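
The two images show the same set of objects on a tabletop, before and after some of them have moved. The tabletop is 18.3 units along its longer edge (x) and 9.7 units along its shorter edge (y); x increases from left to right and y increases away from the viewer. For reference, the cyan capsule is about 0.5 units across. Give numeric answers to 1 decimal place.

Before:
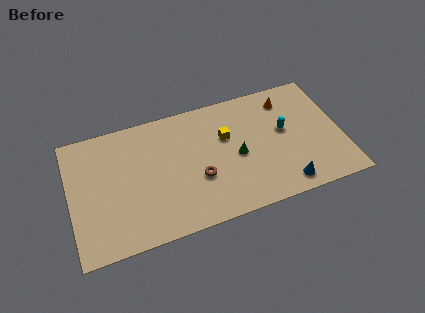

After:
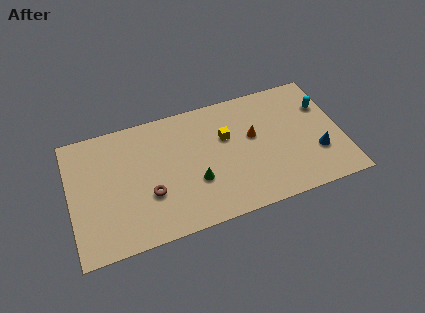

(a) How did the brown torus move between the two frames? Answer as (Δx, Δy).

(-3.3, -0.2)

From the two frames, the brown torus sits at roughly (8.5, 3.6) before and (5.2, 3.4) after.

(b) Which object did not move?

the yellow cube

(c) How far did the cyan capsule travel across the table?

3.0

From (14.5, 5.5) to (17.3, 6.7), the cyan capsule covered √(2.8² + 1.2²) ≈ 3.0 units.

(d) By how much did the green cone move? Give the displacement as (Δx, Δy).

(-2.9, -1.1)

The green cone started near (11.2, 4.5) and ended near (8.3, 3.4).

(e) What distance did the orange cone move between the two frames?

3.3

The orange cone was near (14.9, 7.9) before and (12.4, 5.7) after, so it travelled √(2.5² + 2.2²) ≈ 3.3 units.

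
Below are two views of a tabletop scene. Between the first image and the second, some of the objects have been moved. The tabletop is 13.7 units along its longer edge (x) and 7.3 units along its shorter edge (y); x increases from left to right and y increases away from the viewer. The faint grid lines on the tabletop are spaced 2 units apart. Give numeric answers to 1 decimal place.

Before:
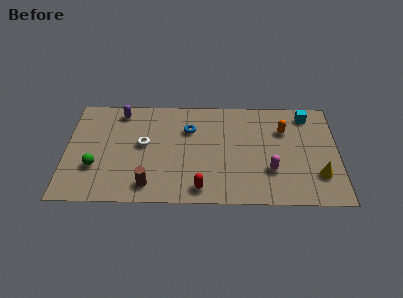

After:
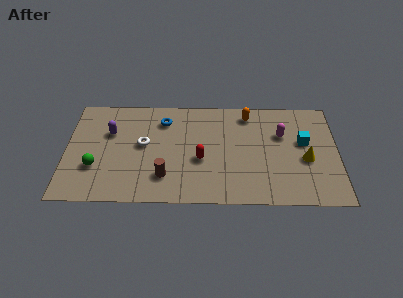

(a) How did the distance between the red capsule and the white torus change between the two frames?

-1.1

The distance was about 4.2 in the first image and 3.1 in the second, so they moved 1.1 units closer together.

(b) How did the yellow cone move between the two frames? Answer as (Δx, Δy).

(-0.6, 1.1)

From the two frames, the yellow cone sits at roughly (12.7, 2.0) before and (12.1, 3.1) after.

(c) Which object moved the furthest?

the magenta capsule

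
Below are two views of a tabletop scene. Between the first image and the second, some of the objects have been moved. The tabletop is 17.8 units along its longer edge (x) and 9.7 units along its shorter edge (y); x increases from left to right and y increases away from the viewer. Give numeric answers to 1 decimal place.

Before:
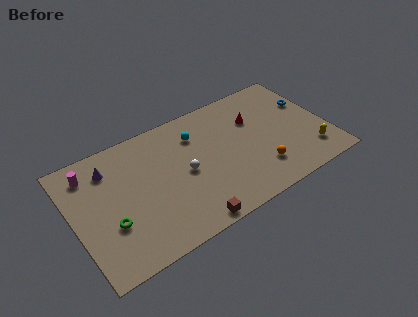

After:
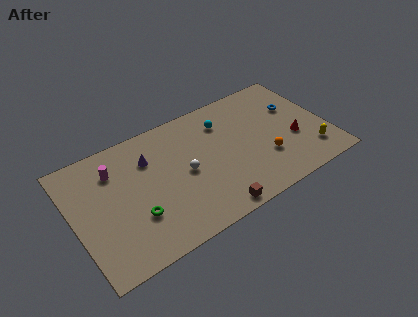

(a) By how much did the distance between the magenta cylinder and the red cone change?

+1.2

Before: roughly 11.6 units apart; after: 12.8. That's 1.2 units further apart.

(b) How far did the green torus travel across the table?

1.7

The green torus moved from about (2.3, 3.4) to (4.0, 3.1), a distance of √(1.7² + 0.3²) ≈ 1.7.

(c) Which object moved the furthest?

the red cone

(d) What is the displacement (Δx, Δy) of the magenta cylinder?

(1.6, -0.6)

The magenta cylinder started near (1.5, 7.9) and ended near (3.1, 7.3).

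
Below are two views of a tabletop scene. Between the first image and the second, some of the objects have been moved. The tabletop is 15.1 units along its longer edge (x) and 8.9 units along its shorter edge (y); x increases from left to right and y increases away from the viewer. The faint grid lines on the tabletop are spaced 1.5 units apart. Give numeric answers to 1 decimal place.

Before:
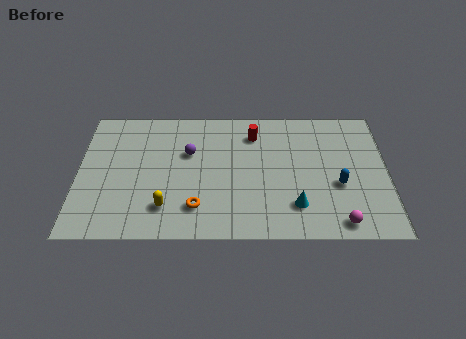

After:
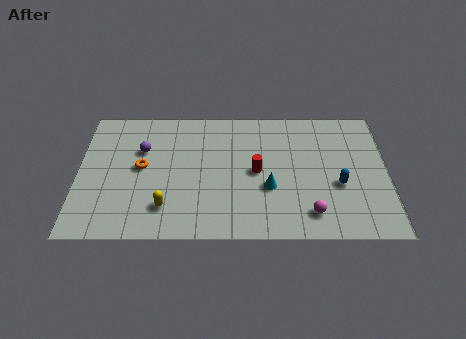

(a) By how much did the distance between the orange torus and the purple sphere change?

-2.5

Before: roughly 3.7 units apart; after: 1.2. That's 2.5 units closer together.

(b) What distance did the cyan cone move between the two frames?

1.8

From (10.6, 2.1) to (9.3, 3.3), the cyan cone covered √(1.3² + 1.2²) ≈ 1.8 units.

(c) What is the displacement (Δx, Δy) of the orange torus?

(-2.7, 2.7)

The orange torus was at about (5.8, 2.0) and moved to about (3.1, 4.7).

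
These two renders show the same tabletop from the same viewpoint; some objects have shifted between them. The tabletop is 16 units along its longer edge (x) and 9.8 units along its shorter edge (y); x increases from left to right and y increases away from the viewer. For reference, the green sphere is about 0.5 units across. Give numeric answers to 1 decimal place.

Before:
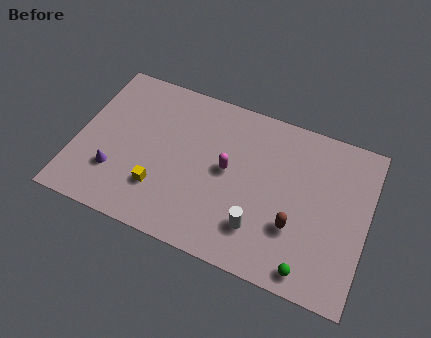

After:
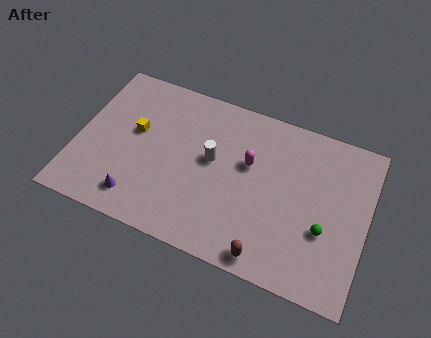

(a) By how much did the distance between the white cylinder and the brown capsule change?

+3.7

The distance was about 2.1 in the first image and 5.8 in the second, so they moved 3.7 units further apart.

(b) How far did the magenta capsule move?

1.4

The magenta capsule was near (8.3, 5.2) before and (9.4, 6.0) after, so it travelled √(1.1² + 0.8²) ≈ 1.4 units.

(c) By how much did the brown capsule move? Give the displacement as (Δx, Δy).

(-1.2, -2.2)

The brown capsule started near (12.2, 3.2) and ended near (11.0, 1.0).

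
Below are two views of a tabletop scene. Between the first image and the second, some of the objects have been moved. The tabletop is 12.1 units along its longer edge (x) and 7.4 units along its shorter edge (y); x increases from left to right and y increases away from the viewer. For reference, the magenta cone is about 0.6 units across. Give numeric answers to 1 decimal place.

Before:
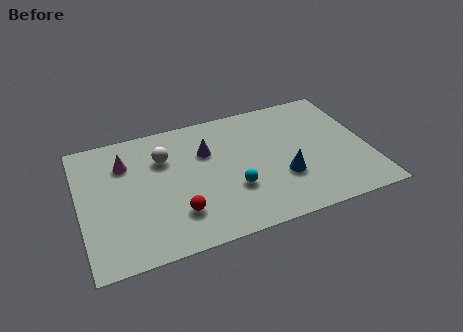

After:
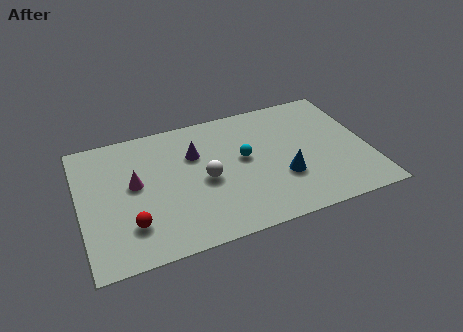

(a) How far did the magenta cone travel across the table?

1.3

The magenta cone moved from about (2.0, 5.4) to (2.3, 4.1), a distance of √(0.3² + 1.3²) ≈ 1.3.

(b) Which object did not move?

the blue cone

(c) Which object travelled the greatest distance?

the white sphere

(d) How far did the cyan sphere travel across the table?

1.7

The cyan sphere moved from about (6.3, 2.5) to (6.9, 4.1), a distance of √(0.6² + 1.6²) ≈ 1.7.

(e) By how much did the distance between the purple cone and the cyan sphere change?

-0.5

The distance was about 2.7 in the first image and 2.2 in the second, so they moved 0.5 units closer together.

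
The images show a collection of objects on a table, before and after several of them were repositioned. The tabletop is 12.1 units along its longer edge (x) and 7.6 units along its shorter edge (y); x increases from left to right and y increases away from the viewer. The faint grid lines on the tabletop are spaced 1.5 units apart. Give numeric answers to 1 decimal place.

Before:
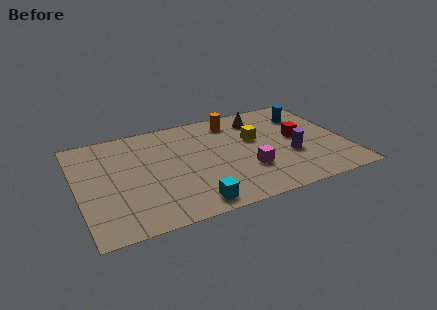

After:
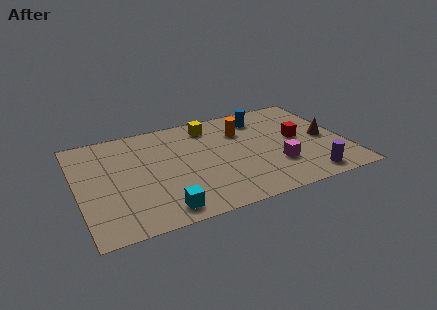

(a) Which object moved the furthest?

the brown cone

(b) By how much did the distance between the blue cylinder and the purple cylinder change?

+2.2

The distance was about 3.1 in the first image and 5.3 in the second, so they moved 2.2 units further apart.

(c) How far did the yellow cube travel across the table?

2.5

From (8.1, 4.6) to (6.2, 6.3), the yellow cube covered √(1.9² + 1.7²) ≈ 2.5 units.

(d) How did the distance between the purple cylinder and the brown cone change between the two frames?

-0.6

They were about 3.4 units apart before and 2.8 after — 0.6 units closer together.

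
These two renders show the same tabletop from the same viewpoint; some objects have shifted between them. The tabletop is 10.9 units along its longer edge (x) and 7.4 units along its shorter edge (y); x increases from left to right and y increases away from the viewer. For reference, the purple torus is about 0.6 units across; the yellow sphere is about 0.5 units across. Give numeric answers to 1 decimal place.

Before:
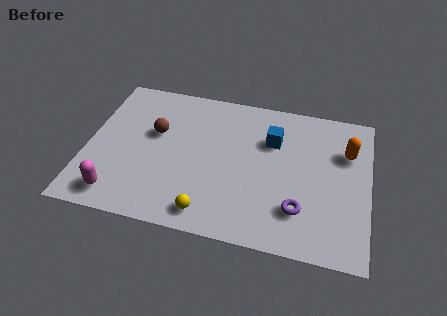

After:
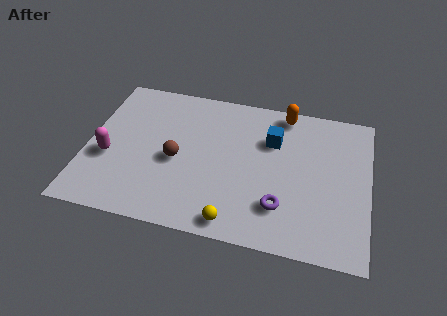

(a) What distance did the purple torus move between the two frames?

0.7

From (8.3, 1.9) to (7.6, 1.9), the purple torus covered √(0.7² + 0.0²) ≈ 0.7 units.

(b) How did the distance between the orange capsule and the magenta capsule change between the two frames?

-1.9

Before: roughly 9.5 units apart; after: 7.6. That's 1.9 units closer together.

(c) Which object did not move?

the blue cube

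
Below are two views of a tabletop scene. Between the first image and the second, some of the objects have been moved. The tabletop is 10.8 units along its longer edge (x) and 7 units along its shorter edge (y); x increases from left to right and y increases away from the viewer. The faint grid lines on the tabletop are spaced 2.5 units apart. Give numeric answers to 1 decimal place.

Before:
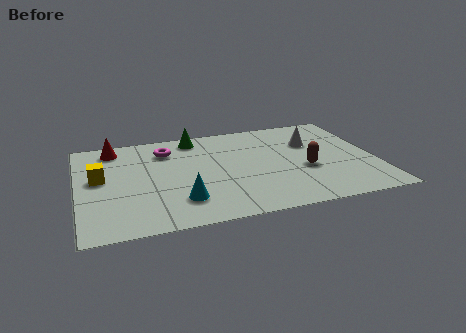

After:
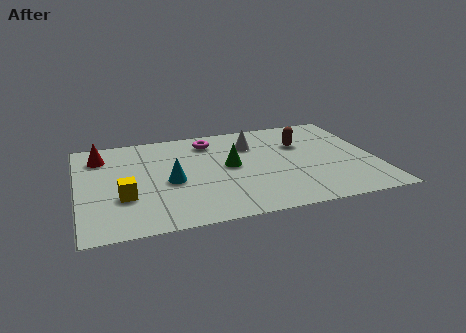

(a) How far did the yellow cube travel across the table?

1.7

The yellow cube was near (0.8, 3.9) before and (1.6, 2.4) after, so it travelled √(0.8² + 1.5²) ≈ 1.7 units.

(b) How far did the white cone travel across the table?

2.2

The white cone moved from about (8.6, 4.7) to (6.4, 5.1), a distance of √(2.2² + 0.4²) ≈ 2.2.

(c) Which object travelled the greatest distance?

the green cone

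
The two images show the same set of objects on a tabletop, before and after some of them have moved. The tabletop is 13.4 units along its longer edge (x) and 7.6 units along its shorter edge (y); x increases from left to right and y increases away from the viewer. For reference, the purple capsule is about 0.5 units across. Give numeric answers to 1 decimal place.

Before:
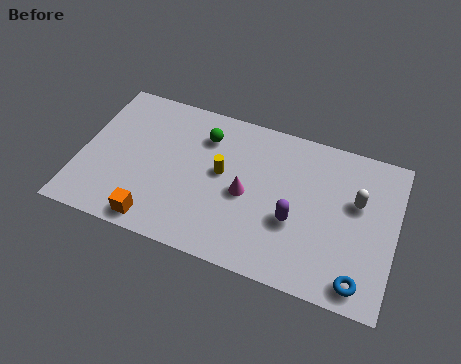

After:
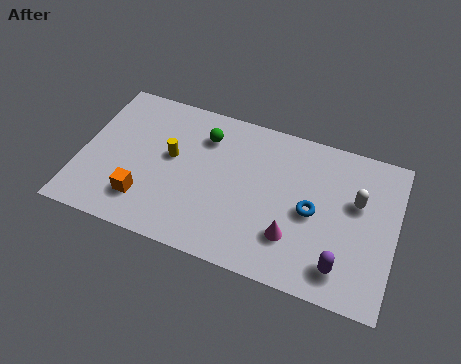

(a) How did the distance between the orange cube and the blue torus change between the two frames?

-1.4

They were about 8.6 units apart before and 7.2 after — 1.4 units closer together.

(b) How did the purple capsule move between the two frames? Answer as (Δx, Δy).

(2.1, -1.5)

The purple capsule was at about (9.2, 2.9) and moved to about (11.3, 1.4).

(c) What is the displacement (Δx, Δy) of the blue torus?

(-2.2, 2.6)

From the two frames, the blue torus sits at roughly (12.1, 1.0) before and (9.9, 3.6) after.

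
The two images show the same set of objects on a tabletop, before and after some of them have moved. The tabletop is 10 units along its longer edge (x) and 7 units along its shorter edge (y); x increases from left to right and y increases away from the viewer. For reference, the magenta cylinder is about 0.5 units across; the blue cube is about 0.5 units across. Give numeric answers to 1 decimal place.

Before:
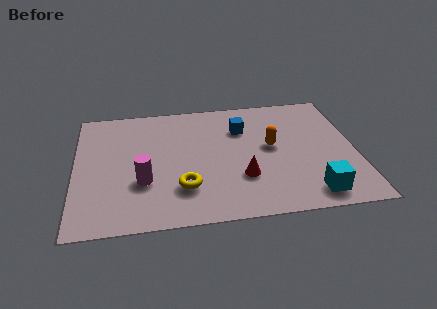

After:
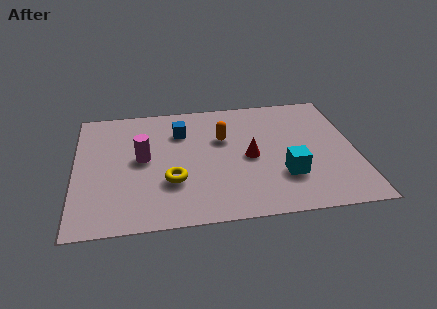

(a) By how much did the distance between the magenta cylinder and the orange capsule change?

-1.8

Before: roughly 4.8 units apart; after: 3.0. That's 1.8 units closer together.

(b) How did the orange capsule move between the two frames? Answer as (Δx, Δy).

(-1.7, 0.7)

The orange capsule was at about (7.0, 3.8) and moved to about (5.3, 4.5).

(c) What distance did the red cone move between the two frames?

1.1

The red cone moved from about (5.9, 2.2) to (6.2, 3.3), a distance of √(0.3² + 1.1²) ≈ 1.1.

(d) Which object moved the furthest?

the blue cube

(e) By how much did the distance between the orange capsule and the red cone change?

-0.4

They were about 1.9 units apart before and 1.5 after — 0.4 units closer together.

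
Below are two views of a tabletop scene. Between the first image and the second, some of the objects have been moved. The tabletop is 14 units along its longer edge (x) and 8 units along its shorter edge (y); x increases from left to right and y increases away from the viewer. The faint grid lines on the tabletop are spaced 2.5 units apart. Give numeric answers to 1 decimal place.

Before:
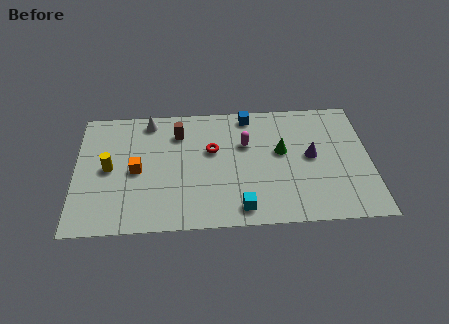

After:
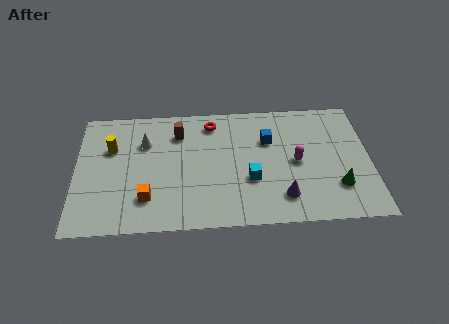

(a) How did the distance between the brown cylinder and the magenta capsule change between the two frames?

+2.7

Before: roughly 3.3 units apart; after: 6.0. That's 2.7 units further apart.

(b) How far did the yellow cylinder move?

1.3

From (1.6, 4.0) to (1.7, 5.3), the yellow cylinder covered √(0.1² + 1.3²) ≈ 1.3 units.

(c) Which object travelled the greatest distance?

the green cone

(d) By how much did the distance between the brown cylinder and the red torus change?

-0.3

They were about 2.0 units apart before and 1.7 after — 0.3 units closer together.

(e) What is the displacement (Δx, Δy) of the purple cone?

(-1.4, -2.5)

The purple cone started near (11.2, 4.2) and ended near (9.8, 1.7).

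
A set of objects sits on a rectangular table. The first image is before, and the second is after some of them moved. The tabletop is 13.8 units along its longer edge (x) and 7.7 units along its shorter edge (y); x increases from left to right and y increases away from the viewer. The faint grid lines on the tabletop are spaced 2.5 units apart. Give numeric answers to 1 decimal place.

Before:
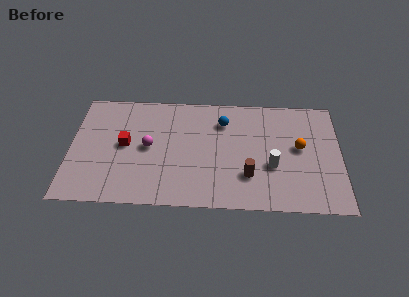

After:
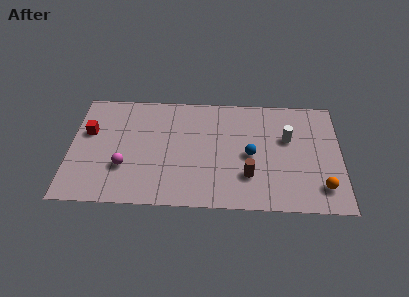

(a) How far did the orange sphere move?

2.8

The orange sphere moved from about (11.7, 4.2) to (12.8, 1.6), a distance of √(1.1² + 2.6²) ≈ 2.8.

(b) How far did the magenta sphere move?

1.8

The magenta sphere moved from about (4.0, 3.9) to (2.8, 2.5), a distance of √(1.2² + 1.4²) ≈ 1.8.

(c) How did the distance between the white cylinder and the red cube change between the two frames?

+2.6

The distance was about 7.6 in the first image and 10.2 in the second, so they moved 2.6 units further apart.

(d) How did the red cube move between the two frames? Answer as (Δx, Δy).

(-1.9, 0.8)

From the two frames, the red cube sits at roughly (2.8, 4.0) before and (0.9, 4.8) after.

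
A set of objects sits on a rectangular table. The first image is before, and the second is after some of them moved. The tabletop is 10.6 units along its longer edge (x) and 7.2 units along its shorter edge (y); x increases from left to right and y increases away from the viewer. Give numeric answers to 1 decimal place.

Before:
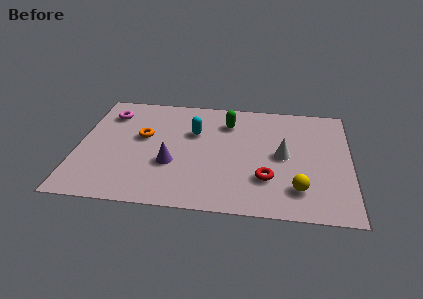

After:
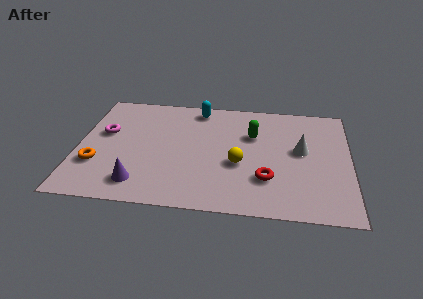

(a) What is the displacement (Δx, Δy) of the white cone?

(0.7, 0.4)

From the two frames, the white cone sits at roughly (8.0, 3.6) before and (8.7, 4.0) after.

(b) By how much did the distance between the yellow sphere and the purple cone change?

-0.9

The distance was about 5.0 in the first image and 4.1 in the second, so they moved 0.9 units closer together.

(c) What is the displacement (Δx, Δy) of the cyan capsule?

(0.1, 1.6)

From the two frames, the cyan capsule sits at roughly (4.5, 4.7) before and (4.6, 6.3) after.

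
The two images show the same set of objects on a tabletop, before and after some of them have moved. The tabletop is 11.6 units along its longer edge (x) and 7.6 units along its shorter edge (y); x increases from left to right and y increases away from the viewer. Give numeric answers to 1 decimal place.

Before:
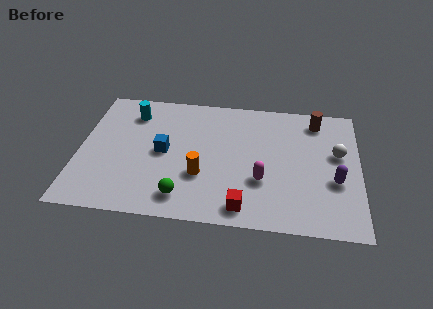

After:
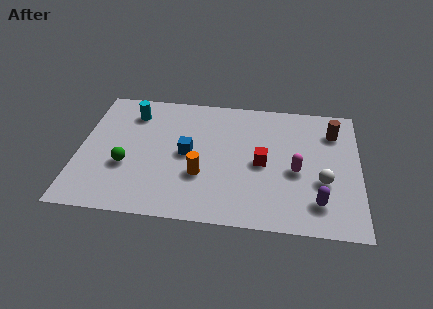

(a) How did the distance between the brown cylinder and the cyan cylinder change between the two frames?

+0.7

Before: roughly 7.7 units apart; after: 8.4. That's 0.7 units further apart.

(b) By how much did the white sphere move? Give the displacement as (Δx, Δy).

(-0.6, -1.7)

The white sphere was at about (10.7, 4.5) and moved to about (10.1, 2.8).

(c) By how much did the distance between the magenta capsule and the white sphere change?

-2.4

They were about 3.6 units apart before and 1.2 after — 2.4 units closer together.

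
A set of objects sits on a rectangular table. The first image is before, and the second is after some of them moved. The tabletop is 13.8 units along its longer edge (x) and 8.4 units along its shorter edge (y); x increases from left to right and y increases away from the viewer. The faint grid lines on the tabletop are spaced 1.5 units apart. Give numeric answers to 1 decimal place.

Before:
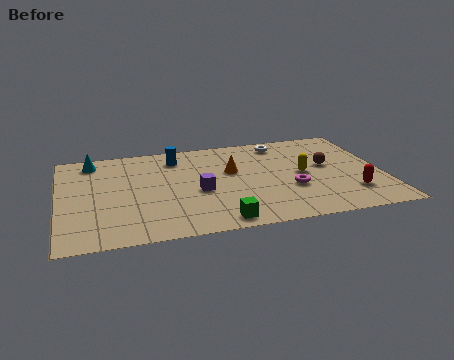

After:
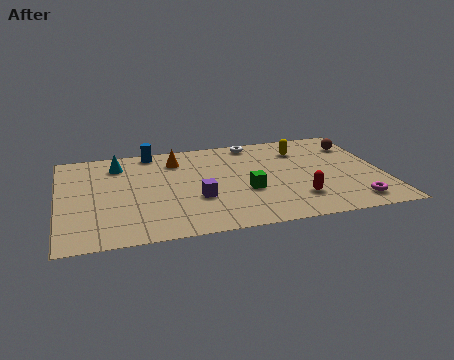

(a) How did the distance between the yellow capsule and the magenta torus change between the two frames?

+4.1

Before: roughly 1.3 units apart; after: 5.4. That's 4.1 units further apart.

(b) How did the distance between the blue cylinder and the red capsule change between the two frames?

-0.5

Before: roughly 8.6 units apart; after: 8.1. That's 0.5 units closer together.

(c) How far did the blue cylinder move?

1.3

The blue cylinder moved from about (5.1, 6.8) to (4.1, 7.6), a distance of √(1.0² + 0.8²) ≈ 1.3.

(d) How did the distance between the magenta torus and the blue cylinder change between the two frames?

+4.3

Before: roughly 6.0 units apart; after: 10.3. That's 4.3 units further apart.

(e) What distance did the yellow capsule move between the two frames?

2.2

The yellow capsule was near (10.4, 4.2) before and (10.5, 6.4) after, so it travelled √(0.1² + 2.2²) ≈ 2.2 units.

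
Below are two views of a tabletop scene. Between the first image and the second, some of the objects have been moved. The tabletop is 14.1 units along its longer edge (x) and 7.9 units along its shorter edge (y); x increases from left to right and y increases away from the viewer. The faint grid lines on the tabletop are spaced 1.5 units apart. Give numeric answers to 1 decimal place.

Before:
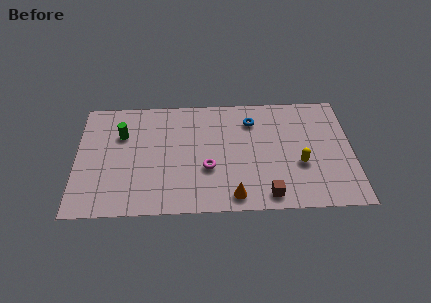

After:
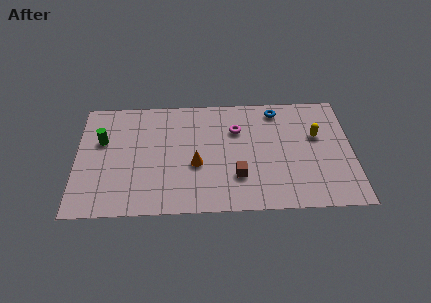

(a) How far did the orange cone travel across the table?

2.9

The orange cone was near (8.0, 1.0) before and (6.1, 3.2) after, so it travelled √(1.9² + 2.2²) ≈ 2.9 units.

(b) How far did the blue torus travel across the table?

1.5

From (9.0, 6.1) to (10.3, 6.8), the blue torus covered √(1.3² + 0.7²) ≈ 1.5 units.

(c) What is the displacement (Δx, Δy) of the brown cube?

(-1.5, 1.3)

The brown cube was at about (9.7, 1.0) and moved to about (8.2, 2.3).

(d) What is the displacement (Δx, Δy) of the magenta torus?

(1.5, 2.6)

The magenta torus started near (6.7, 2.9) and ended near (8.2, 5.5).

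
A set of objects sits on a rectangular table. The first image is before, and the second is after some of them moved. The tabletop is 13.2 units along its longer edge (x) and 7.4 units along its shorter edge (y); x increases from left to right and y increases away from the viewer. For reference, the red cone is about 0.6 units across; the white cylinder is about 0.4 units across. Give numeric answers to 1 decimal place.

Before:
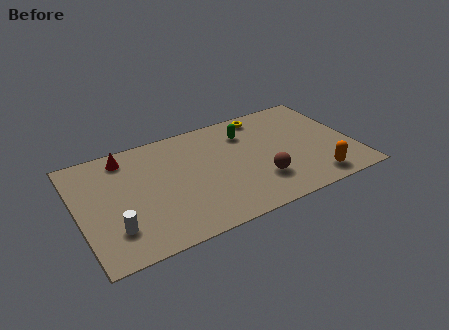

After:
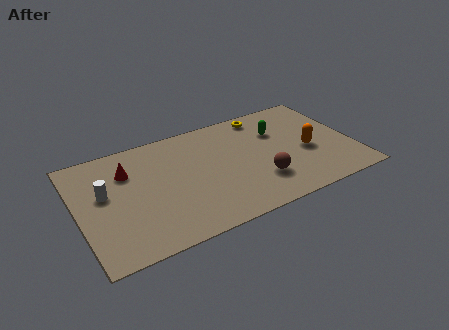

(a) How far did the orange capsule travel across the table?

2.1

From (11.0, 1.1) to (11.0, 3.2), the orange capsule covered √(0.0² + 2.1²) ≈ 2.1 units.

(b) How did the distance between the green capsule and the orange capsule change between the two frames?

-3.0

They were about 5.2 units apart before and 2.2 after — 3.0 units closer together.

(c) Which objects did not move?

the brown sphere and the yellow torus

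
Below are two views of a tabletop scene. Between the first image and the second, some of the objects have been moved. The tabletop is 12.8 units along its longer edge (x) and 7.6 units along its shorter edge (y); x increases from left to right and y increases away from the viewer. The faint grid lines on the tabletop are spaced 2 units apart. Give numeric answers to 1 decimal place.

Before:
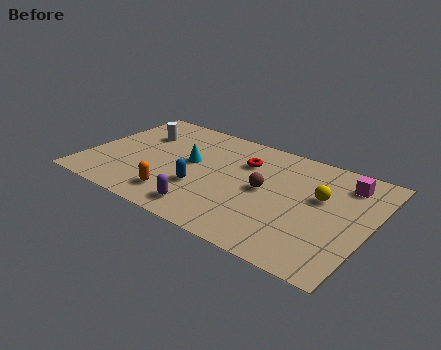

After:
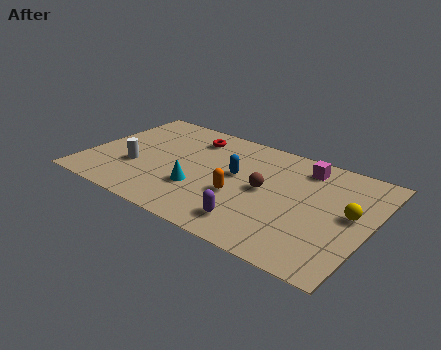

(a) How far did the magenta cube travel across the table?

1.9

The magenta cube was near (11.4, 6.1) before and (9.5, 6.3) after, so it travelled √(1.9² + 0.2²) ≈ 1.9 units.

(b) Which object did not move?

the brown sphere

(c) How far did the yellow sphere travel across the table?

1.5

The yellow sphere moved from about (10.5, 4.6) to (11.9, 4.1), a distance of √(1.4² + 0.5²) ≈ 1.5.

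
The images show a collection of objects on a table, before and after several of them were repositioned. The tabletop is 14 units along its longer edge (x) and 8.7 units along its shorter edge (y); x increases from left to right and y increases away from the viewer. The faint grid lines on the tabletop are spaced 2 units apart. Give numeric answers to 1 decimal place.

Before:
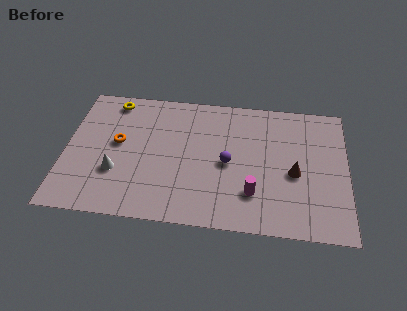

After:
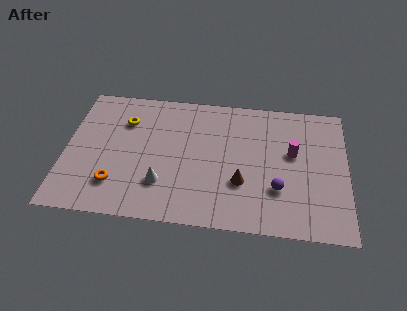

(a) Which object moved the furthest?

the magenta cylinder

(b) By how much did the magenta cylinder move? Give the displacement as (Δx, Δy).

(1.9, 2.8)

The magenta cylinder was at about (9.4, 2.3) and moved to about (11.3, 5.1).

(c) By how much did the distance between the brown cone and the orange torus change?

-2.6

Before: roughly 8.9 units apart; after: 6.3. That's 2.6 units closer together.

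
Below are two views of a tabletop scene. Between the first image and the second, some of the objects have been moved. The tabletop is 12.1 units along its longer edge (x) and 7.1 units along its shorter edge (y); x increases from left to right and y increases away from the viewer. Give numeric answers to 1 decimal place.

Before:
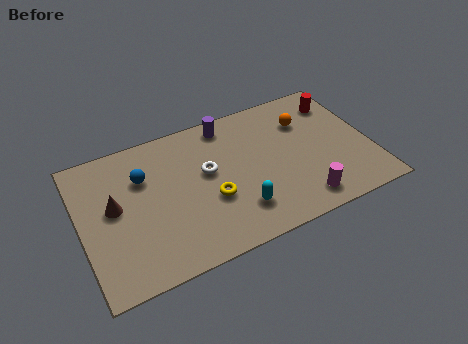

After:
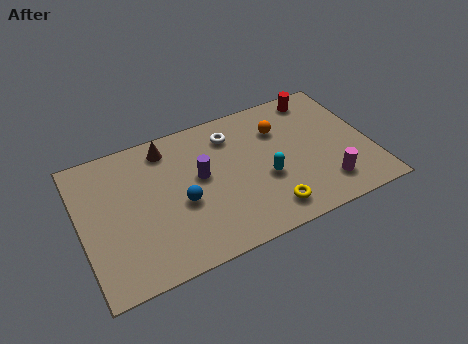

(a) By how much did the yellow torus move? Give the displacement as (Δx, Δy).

(2.2, -1.5)

The yellow torus started near (5.3, 2.7) and ended near (7.5, 1.2).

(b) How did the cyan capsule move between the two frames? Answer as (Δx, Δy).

(1.3, 1.1)

From the two frames, the cyan capsule sits at roughly (6.3, 1.7) before and (7.6, 2.8) after.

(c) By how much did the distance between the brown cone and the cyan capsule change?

-0.4

They were about 5.4 units apart before and 5.0 after — 0.4 units closer together.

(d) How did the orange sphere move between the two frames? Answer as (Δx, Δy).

(-1.1, 0.0)

From the two frames, the orange sphere sits at roughly (9.6, 5.1) before and (8.5, 5.1) after.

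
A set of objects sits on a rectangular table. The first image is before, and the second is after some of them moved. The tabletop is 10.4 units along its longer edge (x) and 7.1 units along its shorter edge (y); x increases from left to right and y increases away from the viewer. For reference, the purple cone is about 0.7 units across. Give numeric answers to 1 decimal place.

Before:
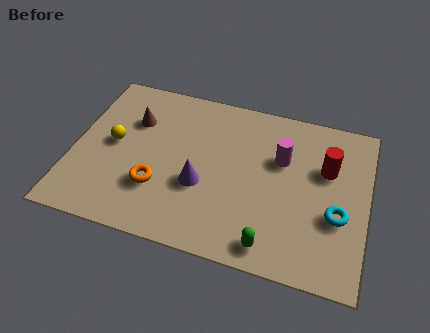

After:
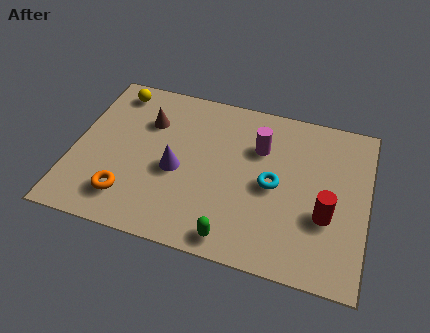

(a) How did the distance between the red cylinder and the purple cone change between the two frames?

+0.6

The distance was about 4.7 in the first image and 5.3 in the second, so they moved 0.6 units further apart.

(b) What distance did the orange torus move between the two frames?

1.2

The orange torus moved from about (3.1, 2.2) to (2.1, 1.5), a distance of √(1.0² + 0.7²) ≈ 1.2.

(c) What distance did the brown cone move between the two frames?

0.5

The brown cone was near (2.0, 4.9) before and (2.5, 5.0) after, so it travelled √(0.5² + 0.1²) ≈ 0.5 units.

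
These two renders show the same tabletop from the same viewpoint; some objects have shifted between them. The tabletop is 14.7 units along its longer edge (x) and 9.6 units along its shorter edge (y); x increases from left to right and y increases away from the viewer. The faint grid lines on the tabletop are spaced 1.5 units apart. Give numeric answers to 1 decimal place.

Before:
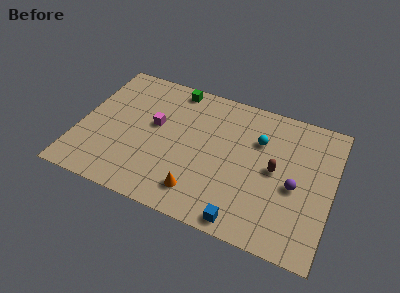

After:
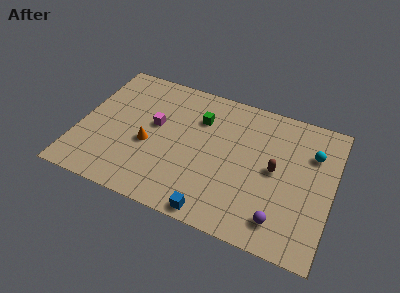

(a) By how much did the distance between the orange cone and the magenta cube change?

-3.3

They were about 4.8 units apart before and 1.5 after — 3.3 units closer together.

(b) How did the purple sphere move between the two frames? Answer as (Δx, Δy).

(-0.6, -2.5)

The purple sphere started near (12.6, 4.2) and ended near (12.0, 1.7).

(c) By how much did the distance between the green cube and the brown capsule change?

-2.3

Before: roughly 7.3 units apart; after: 5.0. That's 2.3 units closer together.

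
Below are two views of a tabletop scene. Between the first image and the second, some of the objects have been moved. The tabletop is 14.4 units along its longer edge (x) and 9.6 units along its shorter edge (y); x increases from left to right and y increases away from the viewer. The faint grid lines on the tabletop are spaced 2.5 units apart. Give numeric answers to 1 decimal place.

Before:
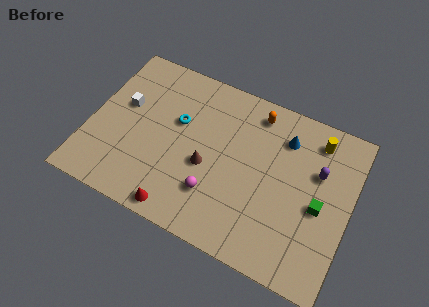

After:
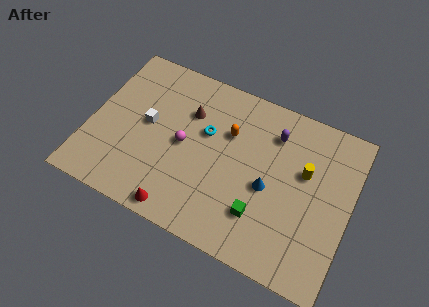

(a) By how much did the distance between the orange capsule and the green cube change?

-1.1

They were about 5.6 units apart before and 4.5 after — 1.1 units closer together.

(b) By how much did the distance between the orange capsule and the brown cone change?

-2.4

Before: roughly 4.7 units apart; after: 2.3. That's 2.4 units closer together.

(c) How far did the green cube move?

3.5

From (12.8, 4.3) to (9.8, 2.5), the green cube covered √(3.0² + 1.8²) ≈ 3.5 units.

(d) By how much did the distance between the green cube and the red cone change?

-3.5

They were about 8.1 units apart before and 4.6 after — 3.5 units closer together.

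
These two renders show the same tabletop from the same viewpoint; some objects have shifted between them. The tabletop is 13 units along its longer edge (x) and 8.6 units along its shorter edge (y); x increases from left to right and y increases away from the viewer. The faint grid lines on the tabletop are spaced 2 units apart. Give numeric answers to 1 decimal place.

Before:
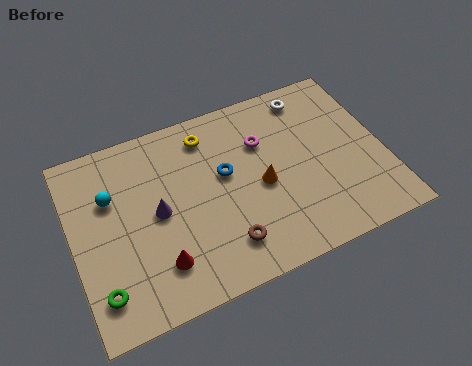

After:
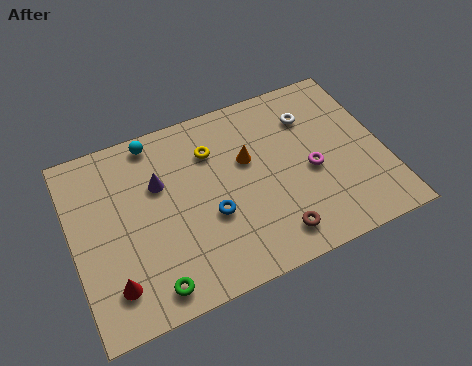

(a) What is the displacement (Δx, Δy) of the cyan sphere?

(2.0, 2.0)

The cyan sphere was at about (1.7, 5.7) and moved to about (3.7, 7.7).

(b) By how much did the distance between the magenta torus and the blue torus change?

+2.4

Before: roughly 1.9 units apart; after: 4.3. That's 2.4 units further apart.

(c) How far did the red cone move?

1.9

The red cone was near (3.3, 2.0) before and (1.4, 1.8) after, so it travelled √(1.9² + 0.2²) ≈ 1.9 units.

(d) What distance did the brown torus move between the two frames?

2.0

The brown torus was near (6.0, 1.8) before and (8.0, 1.4) after, so it travelled √(2.0² + 0.4²) ≈ 2.0 units.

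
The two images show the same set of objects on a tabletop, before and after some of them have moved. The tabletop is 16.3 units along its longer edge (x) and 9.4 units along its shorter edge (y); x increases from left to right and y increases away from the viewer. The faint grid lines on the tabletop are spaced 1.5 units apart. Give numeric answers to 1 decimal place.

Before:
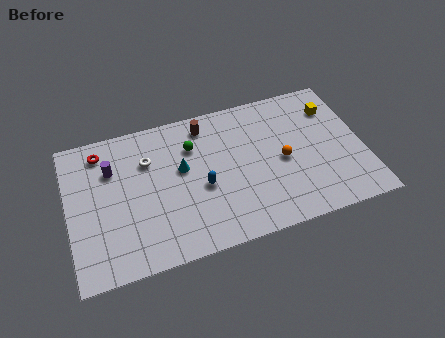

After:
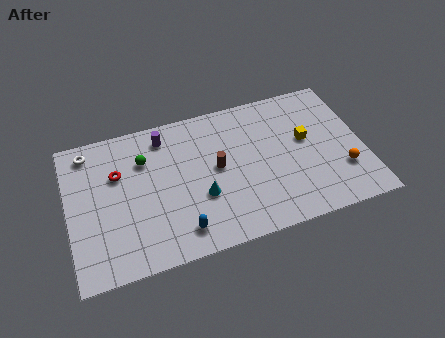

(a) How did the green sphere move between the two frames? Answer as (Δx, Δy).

(-2.7, -0.1)

The green sphere started near (7.0, 6.8) and ended near (4.3, 6.7).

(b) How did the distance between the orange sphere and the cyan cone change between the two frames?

+2.2

Before: roughly 5.6 units apart; after: 7.8. That's 2.2 units further apart.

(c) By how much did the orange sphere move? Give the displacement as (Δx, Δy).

(3.2, -1.6)

The orange sphere was at about (11.8, 4.4) and moved to about (15.0, 2.8).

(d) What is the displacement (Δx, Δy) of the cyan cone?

(0.9, -2.1)

The cyan cone was at about (6.3, 5.5) and moved to about (7.2, 3.4).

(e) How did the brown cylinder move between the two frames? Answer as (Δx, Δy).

(0.4, -3.0)

The brown cylinder started near (7.8, 8.0) and ended near (8.2, 5.0).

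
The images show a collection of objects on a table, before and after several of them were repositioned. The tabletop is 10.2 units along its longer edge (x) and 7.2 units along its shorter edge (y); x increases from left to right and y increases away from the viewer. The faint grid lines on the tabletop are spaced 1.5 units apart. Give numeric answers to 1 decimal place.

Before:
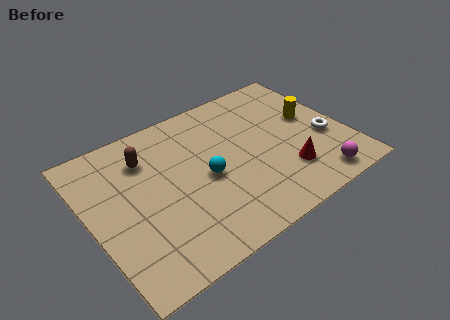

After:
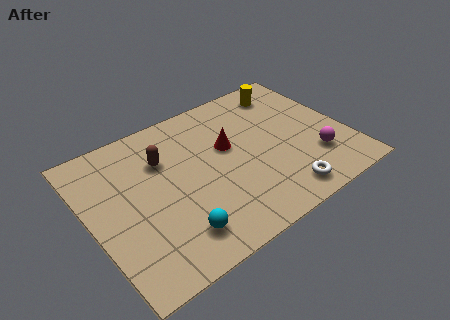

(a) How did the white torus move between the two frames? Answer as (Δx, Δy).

(-2.2, -1.8)

The white torus started near (9.3, 2.8) and ended near (7.1, 1.0).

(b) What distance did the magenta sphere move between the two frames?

1.1

The magenta sphere was near (8.5, 0.9) before and (8.7, 2.0) after, so it travelled √(0.2² + 1.1²) ≈ 1.1 units.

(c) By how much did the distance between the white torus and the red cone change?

+1.6

The distance was about 2.0 in the first image and 3.6 in the second, so they moved 1.6 units further apart.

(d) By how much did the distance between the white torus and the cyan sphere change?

-0.6

The distance was about 4.8 in the first image and 4.2 in the second, so they moved 0.6 units closer together.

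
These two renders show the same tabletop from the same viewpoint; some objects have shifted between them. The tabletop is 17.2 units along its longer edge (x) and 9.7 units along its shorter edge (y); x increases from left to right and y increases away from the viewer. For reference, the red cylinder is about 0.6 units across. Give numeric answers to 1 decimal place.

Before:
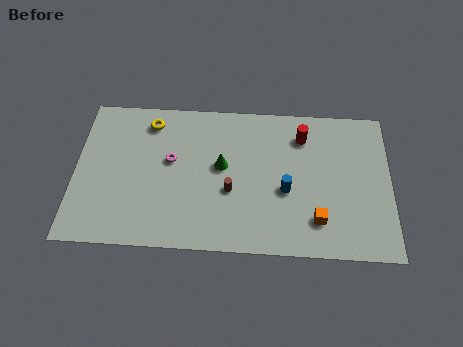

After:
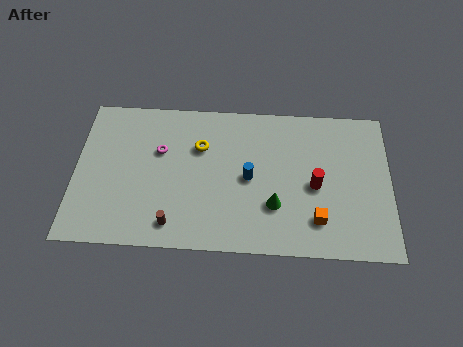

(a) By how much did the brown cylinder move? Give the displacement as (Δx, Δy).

(-3.1, -2.3)

The brown cylinder was at about (8.5, 3.8) and moved to about (5.4, 1.5).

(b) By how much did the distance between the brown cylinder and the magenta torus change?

+1.0

The distance was about 3.8 in the first image and 4.8 in the second, so they moved 1.0 units further apart.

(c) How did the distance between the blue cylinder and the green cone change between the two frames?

-1.6

The distance was about 3.8 in the first image and 2.2 in the second, so they moved 1.6 units closer together.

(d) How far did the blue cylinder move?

2.1

The blue cylinder was near (11.5, 4.0) before and (9.5, 4.7) after, so it travelled √(2.0² + 0.7²) ≈ 2.1 units.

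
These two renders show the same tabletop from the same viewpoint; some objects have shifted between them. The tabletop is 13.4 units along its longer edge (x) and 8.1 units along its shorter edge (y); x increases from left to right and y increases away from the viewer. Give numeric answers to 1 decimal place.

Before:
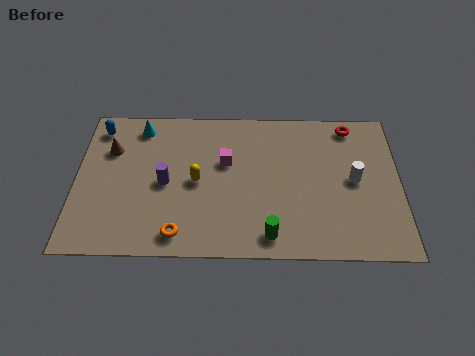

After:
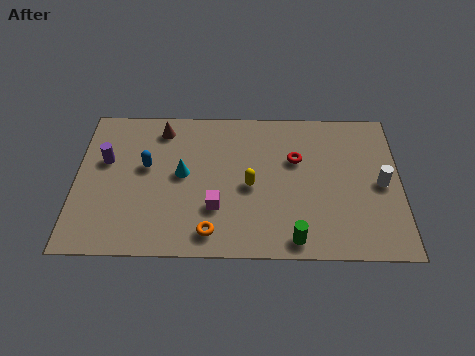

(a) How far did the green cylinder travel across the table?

1.0

The green cylinder was near (8.0, 1.1) before and (9.0, 0.9) after, so it travelled √(1.0² + 0.2²) ≈ 1.0 units.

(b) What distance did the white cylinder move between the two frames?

1.1

From (11.5, 4.1) to (12.6, 3.9), the white cylinder covered √(1.1² + 0.2²) ≈ 1.1 units.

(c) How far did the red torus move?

3.0

The red torus moved from about (11.4, 7.1) to (9.1, 5.2), a distance of √(2.3² + 1.9²) ≈ 3.0.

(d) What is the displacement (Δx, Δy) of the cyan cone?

(1.8, -2.6)

The cyan cone was at about (2.6, 6.9) and moved to about (4.4, 4.3).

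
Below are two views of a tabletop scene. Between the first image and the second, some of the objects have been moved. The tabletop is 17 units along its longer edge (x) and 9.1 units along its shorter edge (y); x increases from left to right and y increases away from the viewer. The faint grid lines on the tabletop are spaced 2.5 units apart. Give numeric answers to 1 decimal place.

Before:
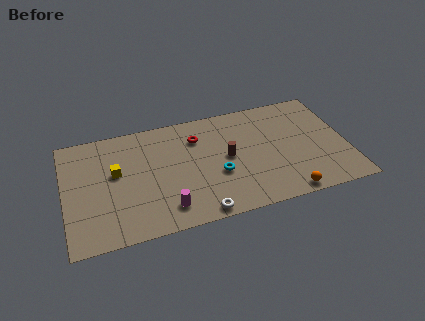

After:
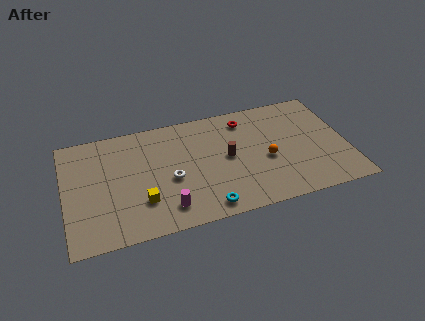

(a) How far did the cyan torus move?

2.6

The cyan torus moved from about (9.1, 3.5) to (8.2, 1.1), a distance of √(0.9² + 2.4²) ≈ 2.6.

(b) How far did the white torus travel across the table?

3.4

The white torus moved from about (7.8, 0.8) to (6.3, 3.9), a distance of √(1.5² + 3.1²) ≈ 3.4.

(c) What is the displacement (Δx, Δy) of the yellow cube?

(1.4, -2.7)

The yellow cube was at about (3.1, 5.3) and moved to about (4.5, 2.6).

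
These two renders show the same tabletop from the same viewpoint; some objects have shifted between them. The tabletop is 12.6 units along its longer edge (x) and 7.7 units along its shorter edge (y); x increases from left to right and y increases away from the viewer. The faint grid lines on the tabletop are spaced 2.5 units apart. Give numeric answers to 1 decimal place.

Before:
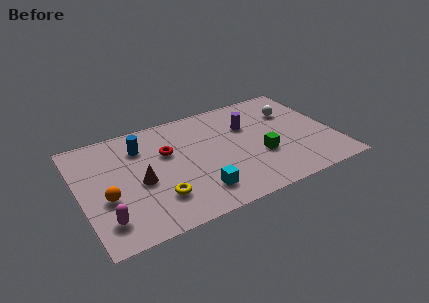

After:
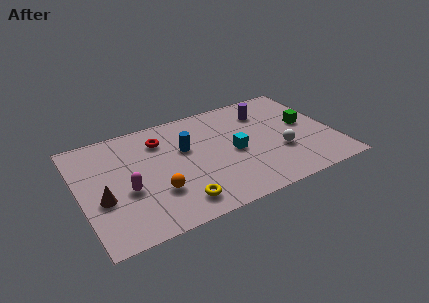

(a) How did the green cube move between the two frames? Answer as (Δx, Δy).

(2.5, 1.4)

From the two frames, the green cube sits at roughly (8.8, 2.8) before and (11.3, 4.2) after.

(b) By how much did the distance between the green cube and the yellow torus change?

+2.1

The distance was about 5.3 in the first image and 7.4 in the second, so they moved 2.1 units further apart.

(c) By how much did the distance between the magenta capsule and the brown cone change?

-1.4

The distance was about 2.6 in the first image and 1.2 in the second, so they moved 1.4 units closer together.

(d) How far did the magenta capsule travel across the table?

1.9

The magenta capsule was near (1.0, 1.6) before and (2.2, 3.1) after, so it travelled √(1.2² + 1.5²) ≈ 1.9 units.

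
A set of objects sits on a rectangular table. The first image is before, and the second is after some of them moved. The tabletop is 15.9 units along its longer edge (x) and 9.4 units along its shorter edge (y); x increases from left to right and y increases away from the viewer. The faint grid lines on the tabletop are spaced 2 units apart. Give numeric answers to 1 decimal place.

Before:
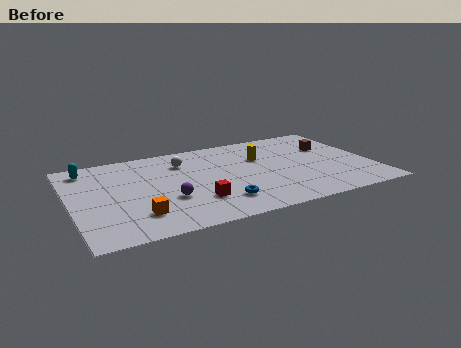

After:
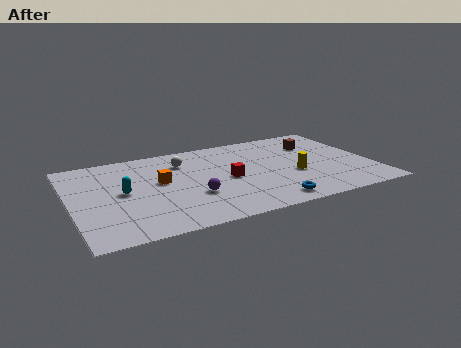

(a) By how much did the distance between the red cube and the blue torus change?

+2.4

They were about 1.3 units apart before and 3.7 after — 2.4 units further apart.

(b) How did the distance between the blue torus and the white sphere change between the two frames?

+1.9

They were about 5.2 units apart before and 7.1 after — 1.9 units further apart.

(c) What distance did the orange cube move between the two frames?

3.4

From (3.2, 2.2) to (4.7, 5.3), the orange cube covered √(1.5² + 3.1²) ≈ 3.4 units.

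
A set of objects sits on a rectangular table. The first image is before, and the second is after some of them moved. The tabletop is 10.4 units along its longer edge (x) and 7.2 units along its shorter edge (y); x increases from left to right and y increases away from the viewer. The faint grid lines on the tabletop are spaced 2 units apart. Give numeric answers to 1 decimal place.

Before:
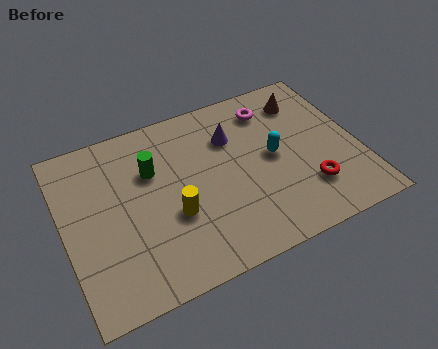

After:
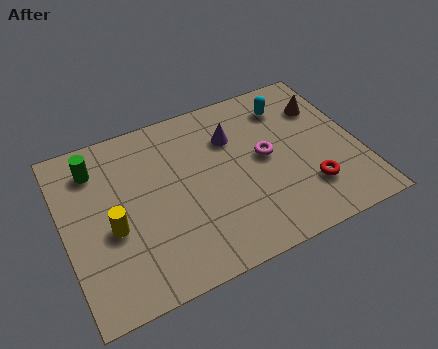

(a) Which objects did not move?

the red torus and the purple cone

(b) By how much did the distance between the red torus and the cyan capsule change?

+1.7

They were about 2.1 units apart before and 3.8 after — 1.7 units further apart.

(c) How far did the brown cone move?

0.8

The brown cone was near (8.8, 5.7) before and (9.4, 5.2) after, so it travelled √(0.6² + 0.5²) ≈ 0.8 units.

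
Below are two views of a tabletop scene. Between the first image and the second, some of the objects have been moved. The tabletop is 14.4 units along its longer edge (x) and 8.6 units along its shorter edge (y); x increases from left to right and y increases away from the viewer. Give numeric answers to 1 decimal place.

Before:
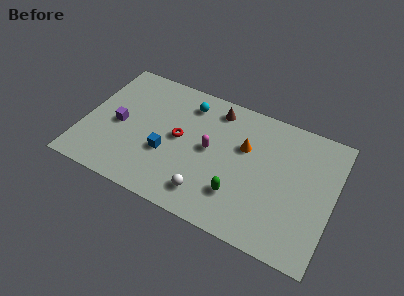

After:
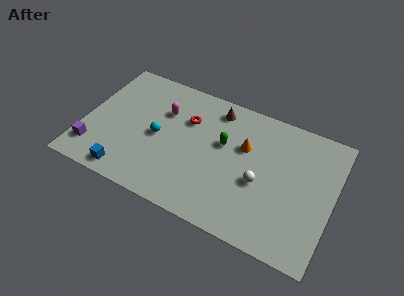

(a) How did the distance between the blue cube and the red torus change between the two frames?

+4.3

Before: roughly 1.4 units apart; after: 5.7. That's 4.3 units further apart.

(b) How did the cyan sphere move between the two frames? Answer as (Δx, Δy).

(-1.4, -2.9)

The cyan sphere started near (5.7, 7.0) and ended near (4.3, 4.1).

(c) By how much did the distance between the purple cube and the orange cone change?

+1.8

Before: roughly 7.4 units apart; after: 9.2. That's 1.8 units further apart.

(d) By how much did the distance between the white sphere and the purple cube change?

+3.7

The distance was about 6.0 in the first image and 9.7 in the second, so they moved 3.7 units further apart.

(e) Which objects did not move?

the orange cone and the brown cone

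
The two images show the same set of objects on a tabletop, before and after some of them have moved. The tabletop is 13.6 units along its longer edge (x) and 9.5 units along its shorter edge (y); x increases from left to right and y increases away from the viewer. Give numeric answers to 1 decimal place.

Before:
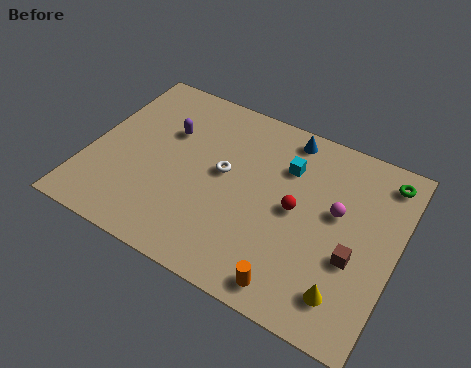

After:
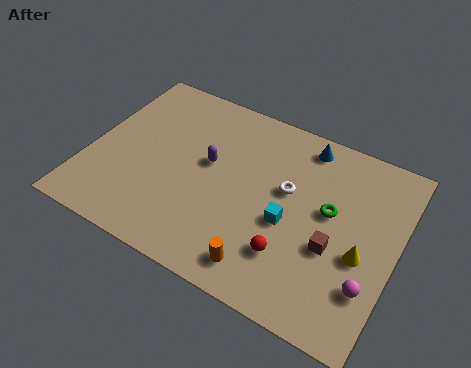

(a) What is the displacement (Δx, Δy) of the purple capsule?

(2.0, -0.9)

The purple capsule started near (3.2, 6.3) and ended near (5.2, 5.4).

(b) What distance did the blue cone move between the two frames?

0.8

The blue cone moved from about (8.3, 8.4) to (9.1, 8.3), a distance of √(0.8² + 0.1²) ≈ 0.8.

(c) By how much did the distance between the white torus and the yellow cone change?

-2.9

Before: roughly 6.8 units apart; after: 3.9. That's 2.9 units closer together.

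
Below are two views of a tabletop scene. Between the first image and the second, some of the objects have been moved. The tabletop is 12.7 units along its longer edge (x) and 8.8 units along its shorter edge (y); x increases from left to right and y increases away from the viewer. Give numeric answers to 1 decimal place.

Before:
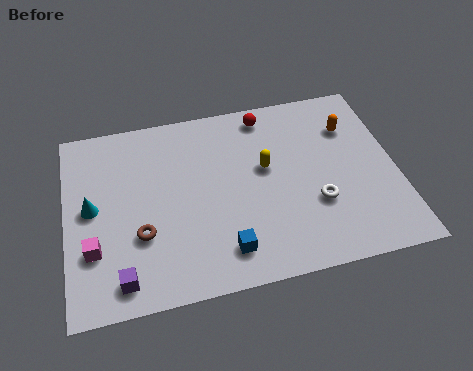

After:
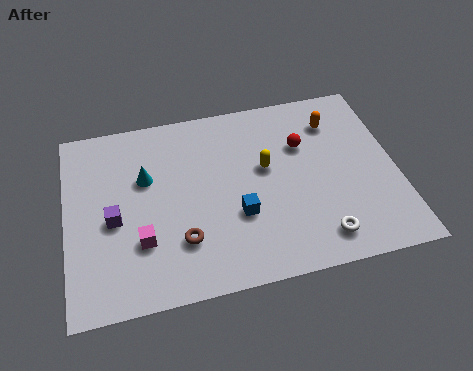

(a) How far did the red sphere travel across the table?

2.2

From (7.9, 7.7) to (9.2, 5.9), the red sphere covered √(1.3² + 1.8²) ≈ 2.2 units.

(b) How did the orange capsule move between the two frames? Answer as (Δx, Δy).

(-0.6, 0.4)

From the two frames, the orange capsule sits at roughly (11.1, 6.4) before and (10.5, 6.8) after.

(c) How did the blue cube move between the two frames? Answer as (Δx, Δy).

(0.6, 1.5)

From the two frames, the blue cube sits at roughly (5.9, 1.6) before and (6.5, 3.1) after.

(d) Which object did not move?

the yellow capsule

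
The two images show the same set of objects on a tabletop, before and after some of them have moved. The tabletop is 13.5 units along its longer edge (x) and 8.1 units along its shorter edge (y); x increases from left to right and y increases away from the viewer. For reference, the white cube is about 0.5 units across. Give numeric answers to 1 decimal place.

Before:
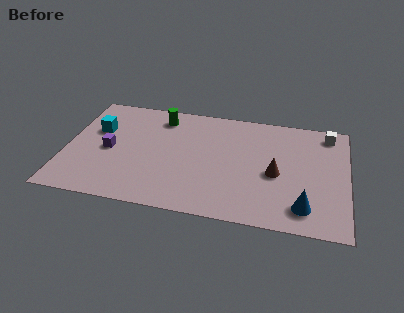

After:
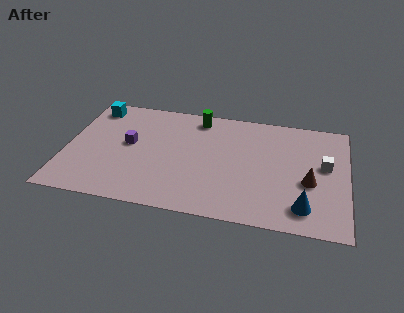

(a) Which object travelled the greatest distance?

the white cube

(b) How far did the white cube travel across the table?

2.4

The white cube was near (12.5, 7.0) before and (12.4, 4.6) after, so it travelled √(0.1² + 2.4²) ≈ 2.4 units.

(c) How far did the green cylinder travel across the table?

1.8

The green cylinder was near (4.4, 6.7) before and (6.2, 7.0) after, so it travelled √(1.8² + 0.3²) ≈ 1.8 units.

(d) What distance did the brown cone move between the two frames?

1.6

The brown cone was near (10.1, 3.6) before and (11.7, 3.3) after, so it travelled √(1.6² + 0.3²) ≈ 1.6 units.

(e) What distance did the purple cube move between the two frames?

1.1

From (2.1, 3.8) to (3.0, 4.4), the purple cube covered √(0.9² + 0.6²) ≈ 1.1 units.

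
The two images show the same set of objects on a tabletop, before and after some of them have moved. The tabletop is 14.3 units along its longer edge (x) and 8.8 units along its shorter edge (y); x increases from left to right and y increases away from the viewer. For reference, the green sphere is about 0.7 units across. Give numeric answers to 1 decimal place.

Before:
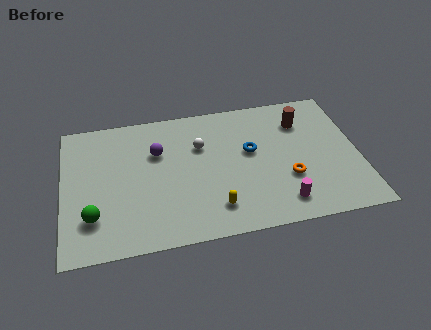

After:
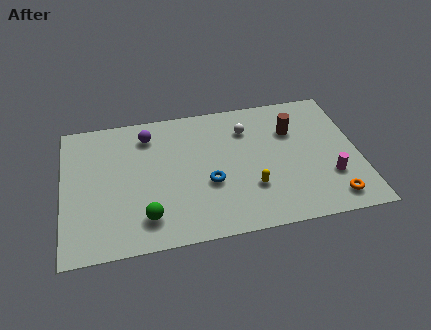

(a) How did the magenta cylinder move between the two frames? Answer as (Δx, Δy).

(2.4, 1.2)

From the two frames, the magenta cylinder sits at roughly (10.4, 1.5) before and (12.8, 2.7) after.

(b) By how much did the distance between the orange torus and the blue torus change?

+3.5

Before: roughly 2.7 units apart; after: 6.2. That's 3.5 units further apart.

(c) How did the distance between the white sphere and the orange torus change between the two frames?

+1.5

They were about 5.0 units apart before and 6.5 after — 1.5 units further apart.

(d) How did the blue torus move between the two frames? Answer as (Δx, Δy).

(-2.1, -1.7)

From the two frames, the blue torus sits at roughly (9.1, 5.1) before and (7.0, 3.4) after.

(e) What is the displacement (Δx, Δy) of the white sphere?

(2.3, 0.7)

The white sphere started near (6.7, 5.9) and ended near (9.0, 6.6).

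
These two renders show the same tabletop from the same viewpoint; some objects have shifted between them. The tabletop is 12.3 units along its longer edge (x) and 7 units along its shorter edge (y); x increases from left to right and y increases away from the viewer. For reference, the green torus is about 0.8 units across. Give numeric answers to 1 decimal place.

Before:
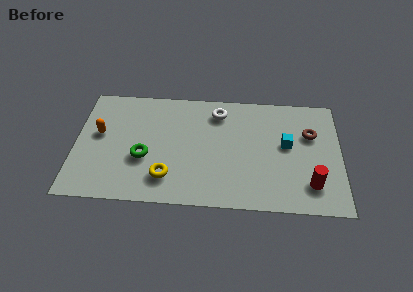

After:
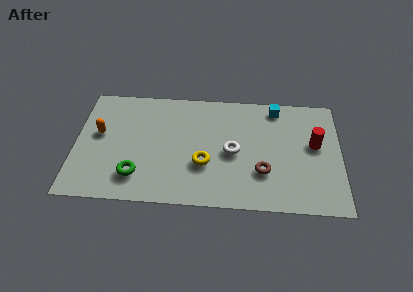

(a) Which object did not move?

the orange capsule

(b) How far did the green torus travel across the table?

1.1

The green torus was near (3.2, 2.7) before and (2.9, 1.6) after, so it travelled √(0.3² + 1.1²) ≈ 1.1 units.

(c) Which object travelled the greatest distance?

the brown torus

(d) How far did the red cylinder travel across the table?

2.4

From (10.9, 1.6) to (11.1, 4.0), the red cylinder covered √(0.2² + 2.4²) ≈ 2.4 units.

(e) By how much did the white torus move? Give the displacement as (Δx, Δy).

(0.7, -2.4)

From the two frames, the white torus sits at roughly (6.6, 5.7) before and (7.3, 3.3) after.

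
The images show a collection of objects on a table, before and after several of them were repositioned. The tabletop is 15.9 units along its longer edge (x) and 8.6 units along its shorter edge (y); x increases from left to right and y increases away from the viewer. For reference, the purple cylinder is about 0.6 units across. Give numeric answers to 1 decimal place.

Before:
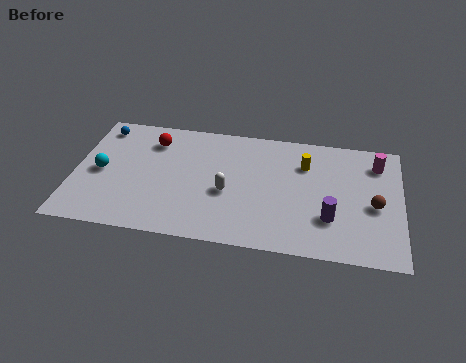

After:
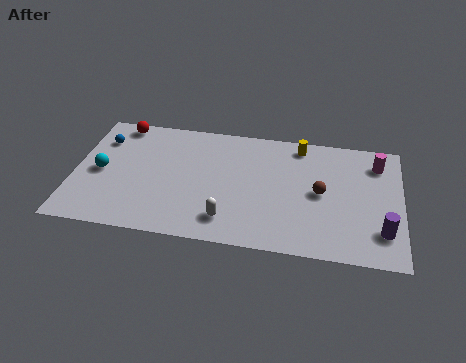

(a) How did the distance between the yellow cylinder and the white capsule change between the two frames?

+2.2

The distance was about 4.5 in the first image and 6.7 in the second, so they moved 2.2 units further apart.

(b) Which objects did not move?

the magenta cylinder and the cyan sphere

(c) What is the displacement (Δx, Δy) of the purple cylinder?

(2.5, -0.5)

From the two frames, the purple cylinder sits at roughly (12.5, 2.6) before and (15.0, 2.1) after.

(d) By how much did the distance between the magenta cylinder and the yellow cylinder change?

+0.3

They were about 3.6 units apart before and 3.9 after — 0.3 units further apart.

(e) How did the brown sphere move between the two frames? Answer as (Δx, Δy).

(-2.6, 0.5)

The brown sphere was at about (14.6, 3.8) and moved to about (12.0, 4.3).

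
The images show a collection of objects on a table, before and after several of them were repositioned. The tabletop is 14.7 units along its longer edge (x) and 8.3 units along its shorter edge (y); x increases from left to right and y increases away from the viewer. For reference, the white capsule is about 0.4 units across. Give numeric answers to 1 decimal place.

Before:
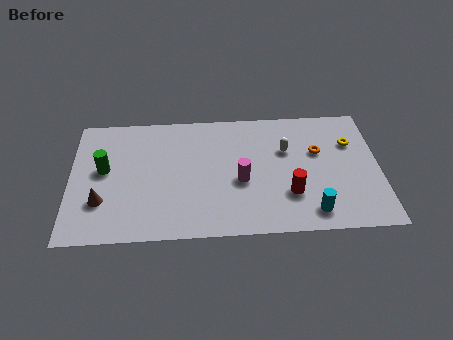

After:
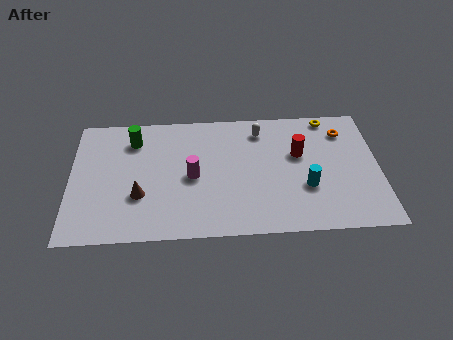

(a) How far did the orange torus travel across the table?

1.8

The orange torus moved from about (11.8, 5.2) to (13.1, 6.5), a distance of √(1.3² + 1.3²) ≈ 1.8.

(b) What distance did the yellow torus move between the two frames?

2.1

The yellow torus was near (13.4, 5.7) before and (12.4, 7.5) after, so it travelled √(1.0² + 1.8²) ≈ 2.1 units.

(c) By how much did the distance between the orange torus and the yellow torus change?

-0.5

The distance was about 1.7 in the first image and 1.2 in the second, so they moved 0.5 units closer together.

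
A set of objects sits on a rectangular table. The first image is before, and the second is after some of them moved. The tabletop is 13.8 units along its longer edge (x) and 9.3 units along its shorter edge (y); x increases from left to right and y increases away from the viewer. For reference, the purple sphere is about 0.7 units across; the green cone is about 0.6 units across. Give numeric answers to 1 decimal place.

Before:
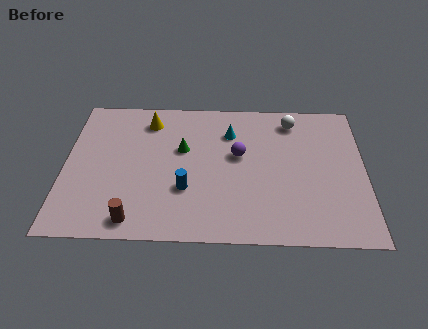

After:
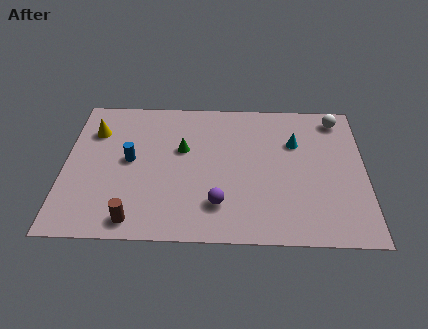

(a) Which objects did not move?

the brown cylinder and the green cone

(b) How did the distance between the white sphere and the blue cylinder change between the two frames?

+3.3

Before: roughly 6.8 units apart; after: 10.1. That's 3.3 units further apart.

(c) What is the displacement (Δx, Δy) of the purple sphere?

(-0.9, -3.2)

The purple sphere started near (8.0, 5.4) and ended near (7.1, 2.2).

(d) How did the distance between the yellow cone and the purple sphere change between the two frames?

+2.7

They were about 4.7 units apart before and 7.4 after — 2.7 units further apart.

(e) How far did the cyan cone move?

3.1

The cyan cone was near (7.6, 6.9) before and (10.6, 6.3) after, so it travelled √(3.0² + 0.6²) ≈ 3.1 units.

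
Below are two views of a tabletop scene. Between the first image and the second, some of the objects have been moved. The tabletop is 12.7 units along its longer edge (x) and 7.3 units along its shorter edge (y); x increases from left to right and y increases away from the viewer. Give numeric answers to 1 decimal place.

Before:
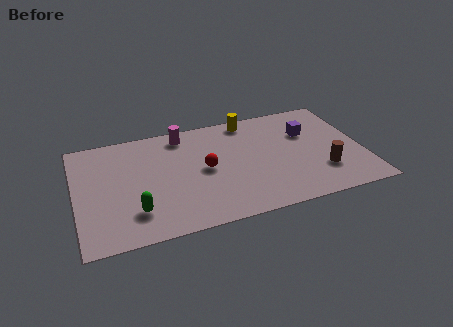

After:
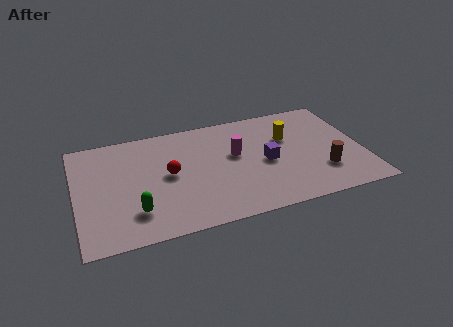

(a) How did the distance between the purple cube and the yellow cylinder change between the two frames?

-1.2

Before: roughly 3.0 units apart; after: 1.8. That's 1.2 units closer together.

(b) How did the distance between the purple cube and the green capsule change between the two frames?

-2.4

The distance was about 8.5 in the first image and 6.1 in the second, so they moved 2.4 units closer together.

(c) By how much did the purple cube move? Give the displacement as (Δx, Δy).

(-2.0, -1.5)

The purple cube was at about (10.4, 4.9) and moved to about (8.4, 3.4).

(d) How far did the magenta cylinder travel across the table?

3.0

The magenta cylinder was near (4.9, 6.3) before and (7.1, 4.3) after, so it travelled √(2.2² + 2.0²) ≈ 3.0 units.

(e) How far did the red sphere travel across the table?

1.6

The red sphere was near (5.7, 3.7) before and (4.1, 3.8) after, so it travelled √(1.6² + 0.1²) ≈ 1.6 units.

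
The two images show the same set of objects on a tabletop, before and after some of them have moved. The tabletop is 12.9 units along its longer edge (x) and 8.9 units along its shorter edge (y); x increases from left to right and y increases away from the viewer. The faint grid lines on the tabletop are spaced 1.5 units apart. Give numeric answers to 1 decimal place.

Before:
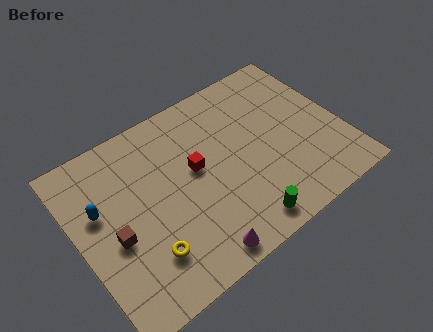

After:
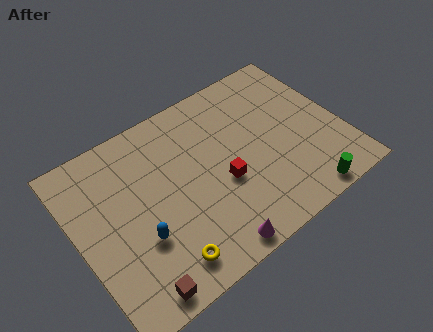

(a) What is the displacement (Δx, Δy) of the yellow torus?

(0.7, -0.8)

From the two frames, the yellow torus sits at roughly (2.8, 2.2) before and (3.5, 1.4) after.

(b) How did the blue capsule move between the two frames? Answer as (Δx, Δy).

(1.5, -2.4)

The blue capsule started near (1.2, 5.5) and ended near (2.7, 3.1).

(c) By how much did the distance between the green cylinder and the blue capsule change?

+0.4

They were about 7.5 units apart before and 7.9 after — 0.4 units further apart.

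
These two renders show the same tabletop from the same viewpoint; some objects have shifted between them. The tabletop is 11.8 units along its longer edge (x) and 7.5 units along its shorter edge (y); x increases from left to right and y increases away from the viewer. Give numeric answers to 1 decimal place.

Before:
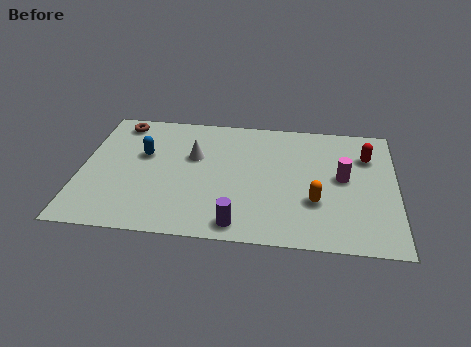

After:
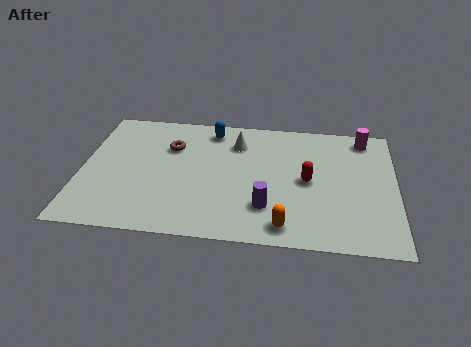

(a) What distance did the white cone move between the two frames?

1.9

From (4.2, 4.7) to (5.8, 5.7), the white cone covered √(1.6² + 1.0²) ≈ 1.9 units.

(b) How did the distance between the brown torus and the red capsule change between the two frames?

-4.1

The distance was about 9.5 in the first image and 5.4 in the second, so they moved 4.1 units closer together.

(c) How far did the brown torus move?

2.4

From (1.3, 6.5) to (3.3, 5.2), the brown torus covered √(2.0² + 1.3²) ≈ 2.4 units.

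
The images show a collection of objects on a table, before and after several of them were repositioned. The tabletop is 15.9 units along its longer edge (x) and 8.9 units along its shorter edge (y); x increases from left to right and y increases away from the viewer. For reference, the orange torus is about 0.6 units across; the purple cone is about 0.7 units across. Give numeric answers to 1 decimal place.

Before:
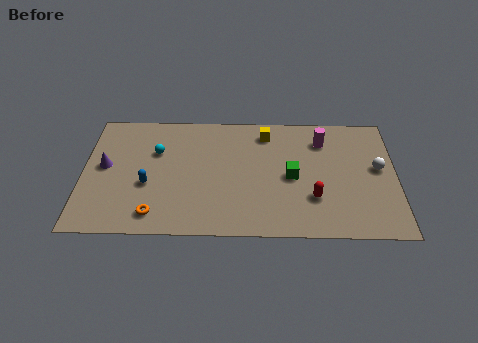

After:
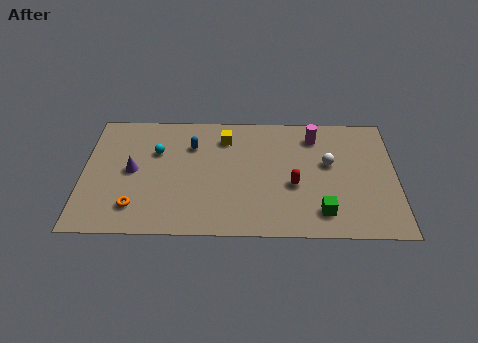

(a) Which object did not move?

the cyan sphere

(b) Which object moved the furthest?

the blue capsule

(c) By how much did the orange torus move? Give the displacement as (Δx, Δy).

(-1.0, 0.5)

From the two frames, the orange torus sits at roughly (3.7, 1.4) before and (2.7, 1.9) after.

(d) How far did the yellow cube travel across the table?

2.1

From (9.3, 7.4) to (7.2, 7.0), the yellow cube covered √(2.1² + 0.4²) ≈ 2.1 units.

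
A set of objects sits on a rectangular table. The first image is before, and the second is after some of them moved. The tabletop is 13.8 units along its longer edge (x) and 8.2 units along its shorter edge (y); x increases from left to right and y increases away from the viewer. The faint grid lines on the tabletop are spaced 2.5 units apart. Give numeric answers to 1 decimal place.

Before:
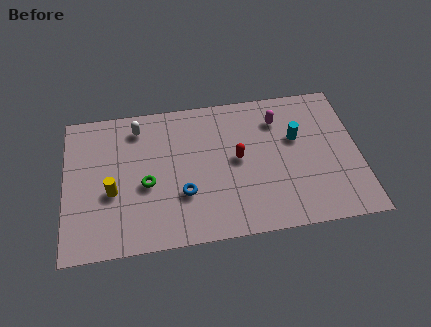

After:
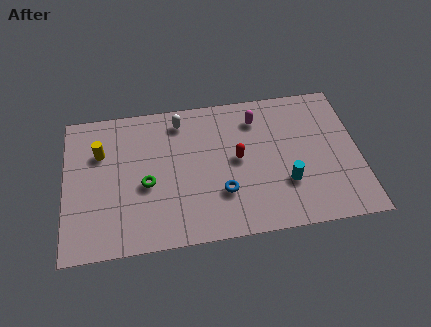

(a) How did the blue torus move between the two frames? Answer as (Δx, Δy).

(1.8, -0.2)

From the two frames, the blue torus sits at roughly (5.5, 2.7) before and (7.3, 2.5) after.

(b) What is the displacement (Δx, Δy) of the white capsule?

(2.0, 0.1)

The white capsule was at about (3.5, 6.8) and moved to about (5.5, 6.9).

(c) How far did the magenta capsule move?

1.0

The magenta capsule was near (10.1, 6.3) before and (9.1, 6.5) after, so it travelled √(1.0² + 0.2²) ≈ 1.0 units.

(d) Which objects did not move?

the green torus and the red capsule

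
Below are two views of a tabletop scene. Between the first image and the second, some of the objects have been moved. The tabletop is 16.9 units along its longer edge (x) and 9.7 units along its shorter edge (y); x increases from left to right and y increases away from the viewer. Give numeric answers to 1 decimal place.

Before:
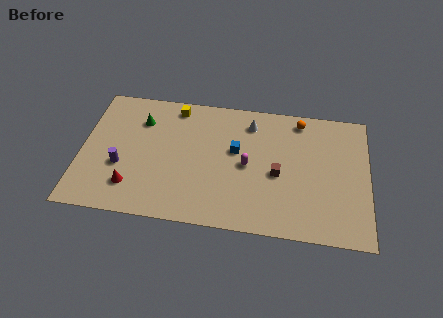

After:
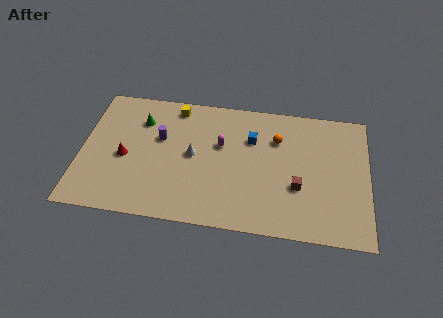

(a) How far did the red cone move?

2.2

The red cone was near (3.1, 2.2) before and (2.6, 4.3) after, so it travelled √(0.5² + 2.1²) ≈ 2.2 units.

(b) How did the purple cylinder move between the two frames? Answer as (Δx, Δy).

(2.2, 2.4)

The purple cylinder started near (2.4, 3.6) and ended near (4.6, 6.0).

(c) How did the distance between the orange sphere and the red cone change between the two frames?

-2.3

Before: roughly 11.6 units apart; after: 9.3. That's 2.3 units closer together.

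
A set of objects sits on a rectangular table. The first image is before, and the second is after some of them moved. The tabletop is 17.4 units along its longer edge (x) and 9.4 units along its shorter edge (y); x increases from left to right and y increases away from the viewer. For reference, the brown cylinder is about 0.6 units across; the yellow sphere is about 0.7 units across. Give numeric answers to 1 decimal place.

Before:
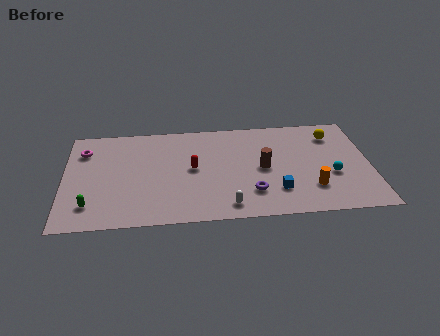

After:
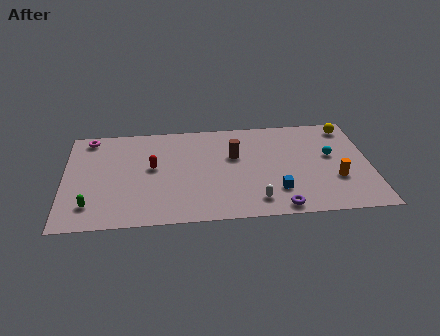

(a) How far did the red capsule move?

2.3

The red capsule was near (7.3, 4.9) before and (5.0, 5.2) after, so it travelled √(2.3² + 0.3²) ≈ 2.3 units.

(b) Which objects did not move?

the blue cube and the green capsule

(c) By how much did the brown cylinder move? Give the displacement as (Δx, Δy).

(-1.6, 1.3)

The brown cylinder was at about (11.3, 4.6) and moved to about (9.7, 5.9).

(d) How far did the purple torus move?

2.1

The purple torus was near (10.6, 2.4) before and (12.1, 0.9) after, so it travelled √(1.5² + 1.5²) ≈ 2.1 units.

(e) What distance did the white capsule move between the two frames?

1.6

The white capsule was near (9.2, 1.3) before and (10.8, 1.6) after, so it travelled √(1.6² + 0.3²) ≈ 1.6 units.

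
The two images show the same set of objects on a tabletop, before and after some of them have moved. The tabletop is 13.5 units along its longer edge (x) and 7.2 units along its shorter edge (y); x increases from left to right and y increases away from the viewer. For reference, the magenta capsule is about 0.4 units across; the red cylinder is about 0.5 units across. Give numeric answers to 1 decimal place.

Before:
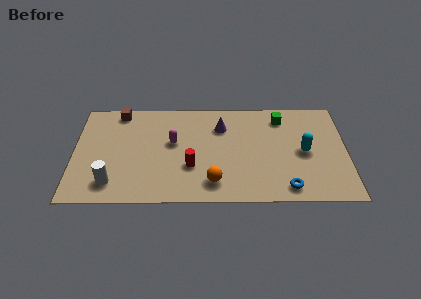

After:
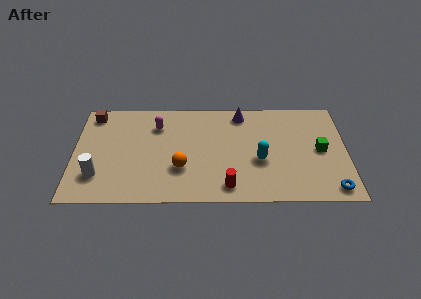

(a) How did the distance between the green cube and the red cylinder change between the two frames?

-0.4

The distance was about 5.6 in the first image and 5.2 in the second, so they moved 0.4 units closer together.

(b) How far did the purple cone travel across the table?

1.3

The purple cone moved from about (7.3, 5.3) to (8.3, 6.2), a distance of √(1.0² + 0.9²) ≈ 1.3.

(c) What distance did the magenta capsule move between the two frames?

1.4

The magenta capsule was near (4.9, 4.2) before and (4.1, 5.4) after, so it travelled √(0.8² + 1.2²) ≈ 1.4 units.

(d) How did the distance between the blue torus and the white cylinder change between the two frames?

+2.9

They were about 8.6 units apart before and 11.5 after — 2.9 units further apart.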